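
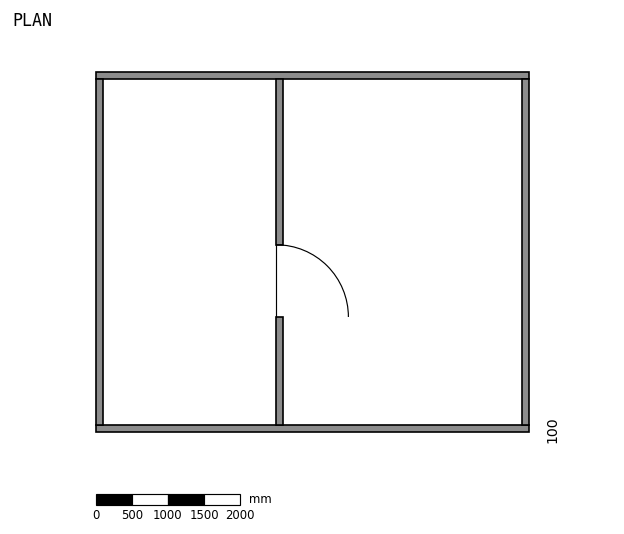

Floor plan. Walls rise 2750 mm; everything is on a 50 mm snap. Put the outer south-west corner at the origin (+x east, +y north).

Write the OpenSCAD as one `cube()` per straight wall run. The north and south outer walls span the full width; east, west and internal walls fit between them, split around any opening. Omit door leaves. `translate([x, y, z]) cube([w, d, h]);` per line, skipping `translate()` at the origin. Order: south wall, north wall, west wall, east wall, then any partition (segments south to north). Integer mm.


cube([6000, 100, 2750]);
translate([0, 4900, 0]) cube([6000, 100, 2750]);
translate([0, 100, 0]) cube([100, 4800, 2750]);
translate([5900, 100, 0]) cube([100, 4800, 2750]);
translate([2500, 100, 0]) cube([100, 1500, 2750]);
translate([2500, 2600, 0]) cube([100, 2300, 2750]);


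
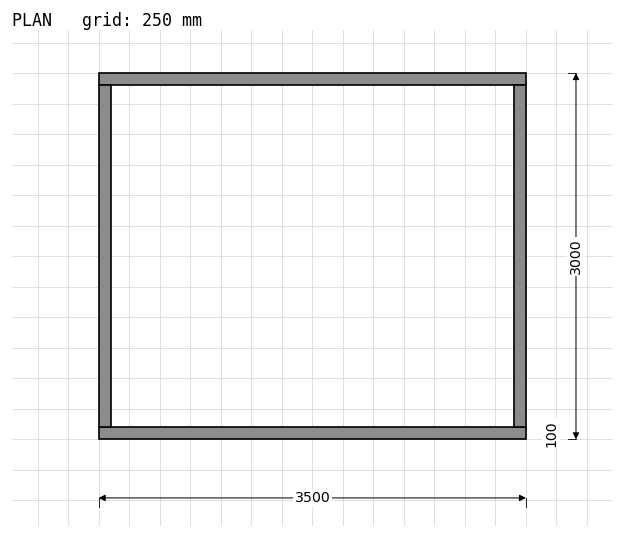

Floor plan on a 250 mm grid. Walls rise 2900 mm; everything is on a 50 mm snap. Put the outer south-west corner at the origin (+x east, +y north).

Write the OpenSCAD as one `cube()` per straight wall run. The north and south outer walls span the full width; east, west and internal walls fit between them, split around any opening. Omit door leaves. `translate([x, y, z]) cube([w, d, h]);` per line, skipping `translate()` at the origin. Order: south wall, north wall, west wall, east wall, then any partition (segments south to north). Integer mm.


cube([3500, 100, 2900]);
translate([0, 2900, 0]) cube([3500, 100, 2900]);
translate([0, 100, 0]) cube([100, 2800, 2900]);
translate([3400, 100, 0]) cube([100, 2800, 2900]);


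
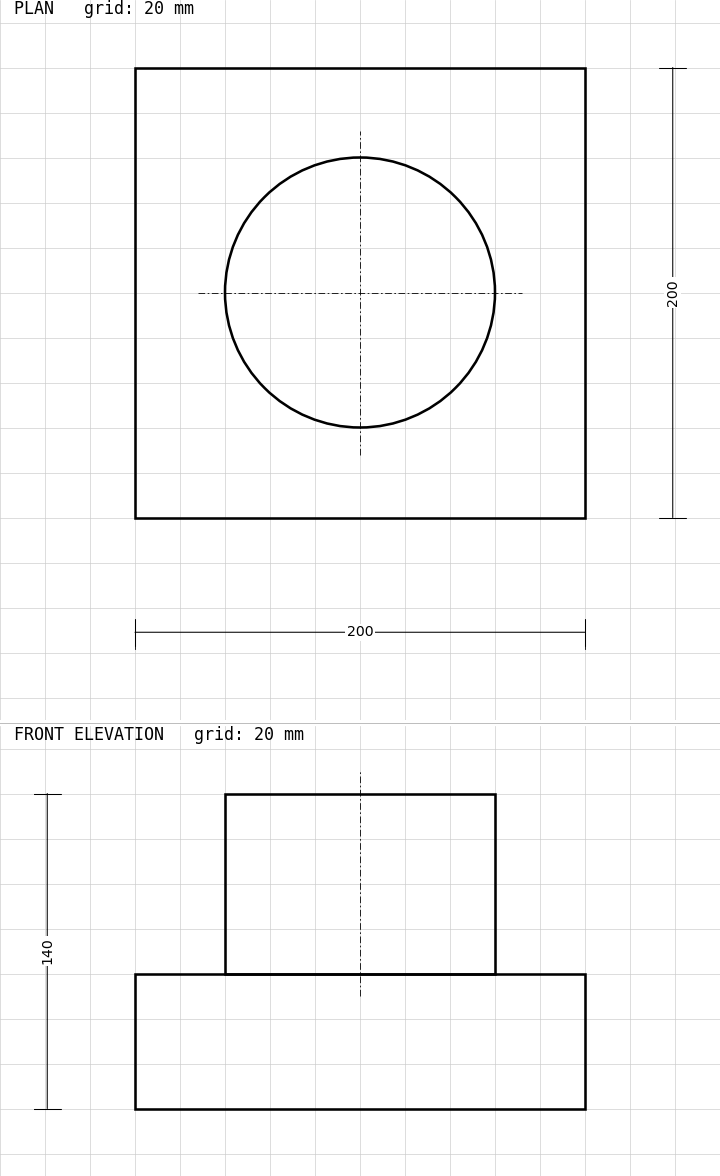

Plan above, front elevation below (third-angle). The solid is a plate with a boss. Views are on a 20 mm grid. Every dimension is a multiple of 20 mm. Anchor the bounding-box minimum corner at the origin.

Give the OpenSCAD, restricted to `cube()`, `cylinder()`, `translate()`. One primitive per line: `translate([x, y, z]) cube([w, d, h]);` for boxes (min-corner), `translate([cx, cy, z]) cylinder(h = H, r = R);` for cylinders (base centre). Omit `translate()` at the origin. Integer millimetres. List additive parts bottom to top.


cube([200, 200, 60]);
translate([100, 100, 60]) cylinder(h = 80, r = 60);


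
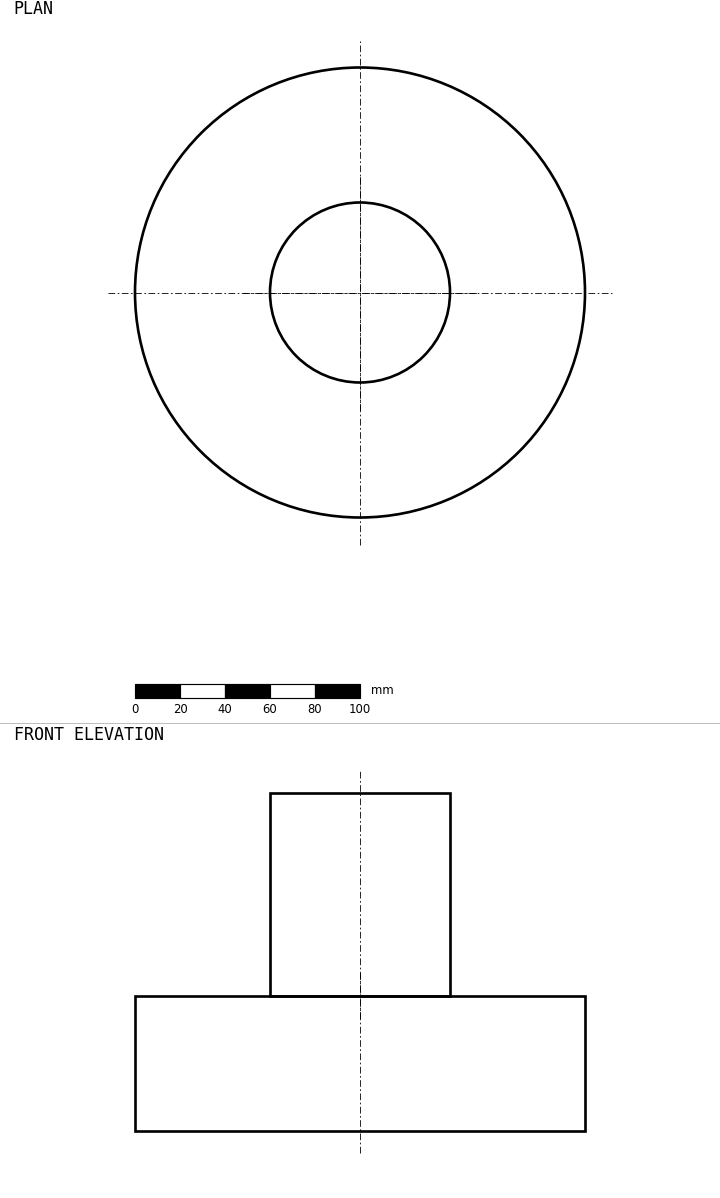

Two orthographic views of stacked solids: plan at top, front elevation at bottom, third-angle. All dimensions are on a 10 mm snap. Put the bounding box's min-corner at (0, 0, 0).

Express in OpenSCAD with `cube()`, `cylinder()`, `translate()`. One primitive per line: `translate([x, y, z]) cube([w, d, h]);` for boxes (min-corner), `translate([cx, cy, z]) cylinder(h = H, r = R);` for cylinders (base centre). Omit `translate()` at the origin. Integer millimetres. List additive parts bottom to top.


translate([100, 100, 0]) cylinder(h = 60, r = 100);
translate([100, 100, 60]) cylinder(h = 90, r = 40);


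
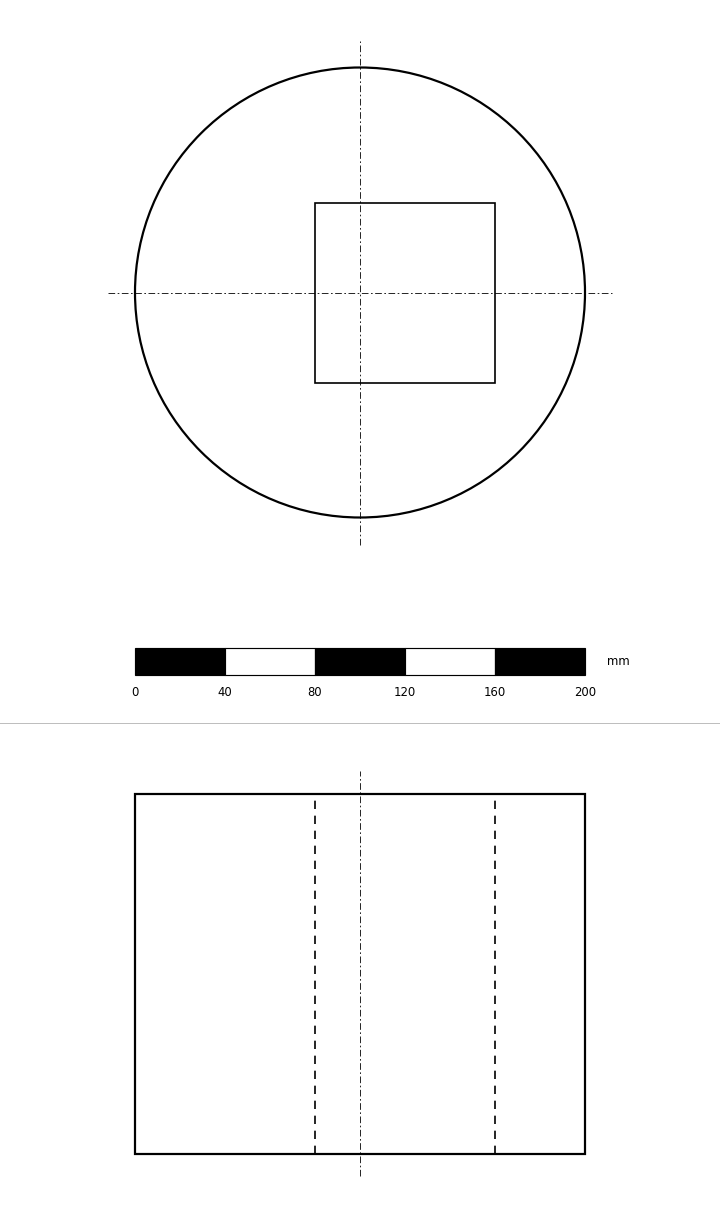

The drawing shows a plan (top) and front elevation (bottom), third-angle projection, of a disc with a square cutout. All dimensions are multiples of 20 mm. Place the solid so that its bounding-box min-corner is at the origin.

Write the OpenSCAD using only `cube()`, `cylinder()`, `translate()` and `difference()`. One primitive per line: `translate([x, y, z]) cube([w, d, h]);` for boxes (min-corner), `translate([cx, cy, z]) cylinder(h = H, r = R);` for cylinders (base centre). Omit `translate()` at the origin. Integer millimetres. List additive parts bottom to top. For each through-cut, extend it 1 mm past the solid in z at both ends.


difference() {
  translate([100, 100, 0]) cylinder(h = 160, r = 100);
  translate([80, 60, -1]) cube([80, 80, 162]);
}


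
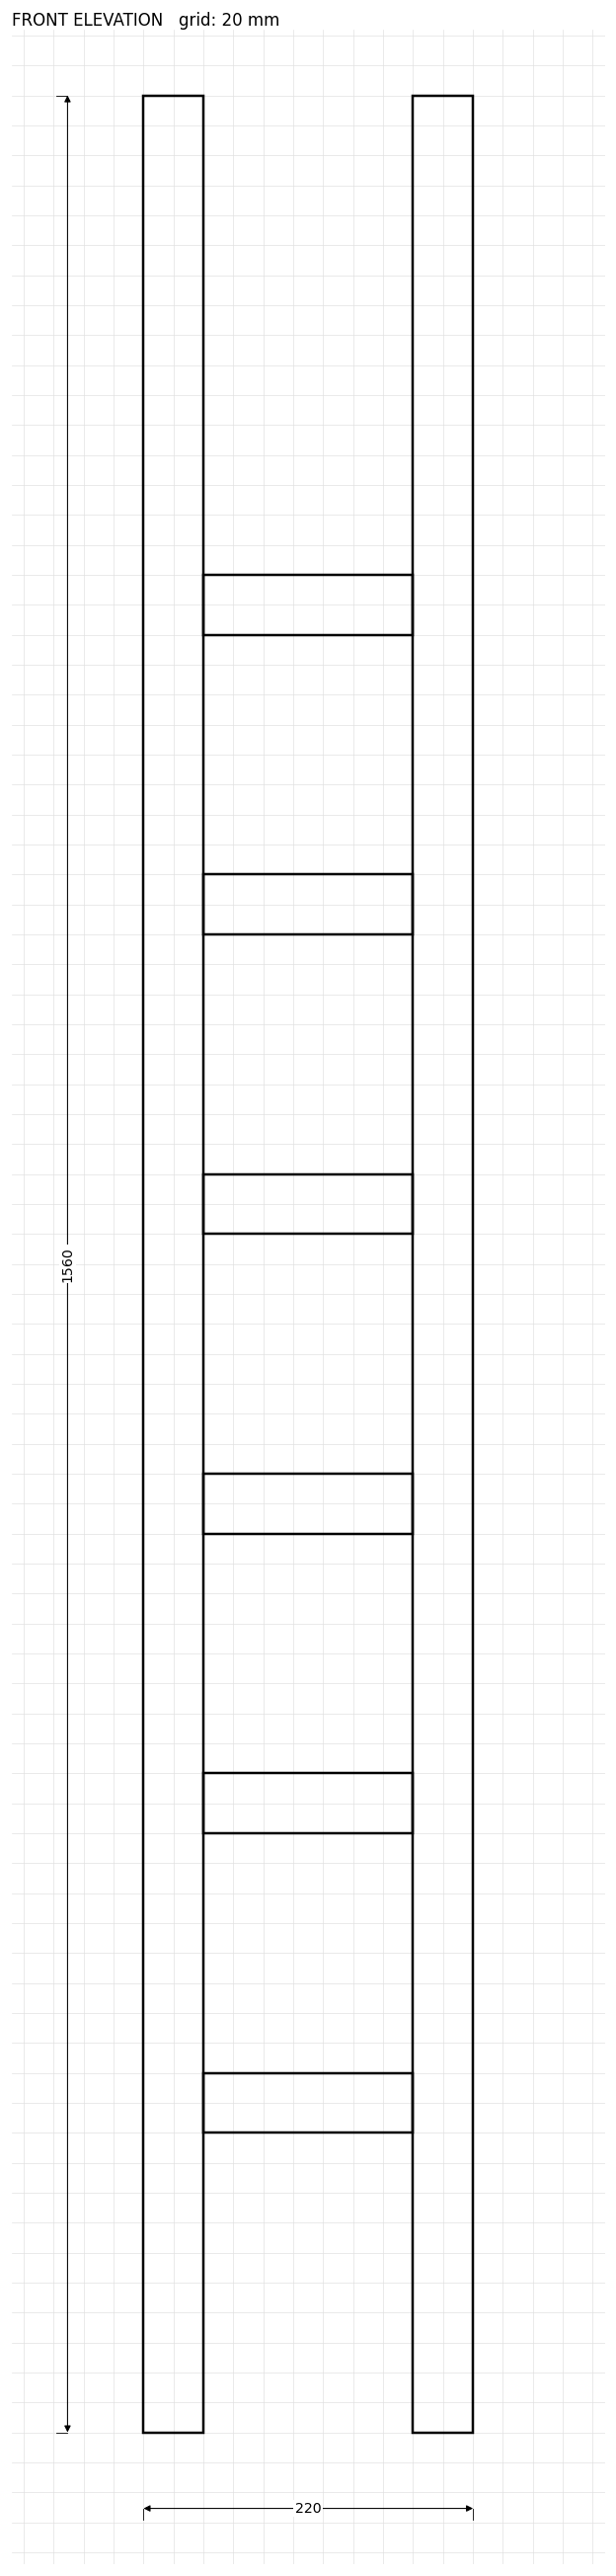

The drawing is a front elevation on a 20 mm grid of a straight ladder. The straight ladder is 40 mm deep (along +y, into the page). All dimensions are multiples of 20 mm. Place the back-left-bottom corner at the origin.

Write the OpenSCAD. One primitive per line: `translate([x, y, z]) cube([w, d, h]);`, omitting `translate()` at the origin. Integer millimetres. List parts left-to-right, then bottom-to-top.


cube([40, 40, 1560]);
translate([40, 0, 200]) cube([140, 40, 40]);
translate([40, 0, 400]) cube([140, 40, 40]);
translate([40, 0, 600]) cube([140, 40, 40]);
translate([40, 0, 800]) cube([140, 40, 40]);
translate([40, 0, 1000]) cube([140, 40, 40]);
translate([40, 0, 1200]) cube([140, 40, 40]);
translate([180, 0, 0]) cube([40, 40, 1560]);


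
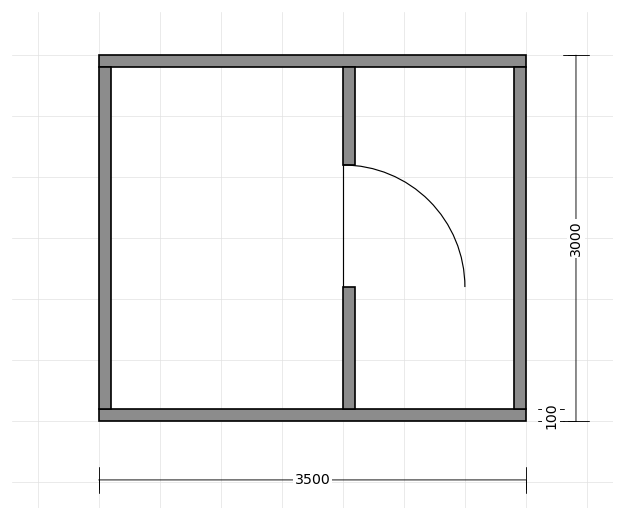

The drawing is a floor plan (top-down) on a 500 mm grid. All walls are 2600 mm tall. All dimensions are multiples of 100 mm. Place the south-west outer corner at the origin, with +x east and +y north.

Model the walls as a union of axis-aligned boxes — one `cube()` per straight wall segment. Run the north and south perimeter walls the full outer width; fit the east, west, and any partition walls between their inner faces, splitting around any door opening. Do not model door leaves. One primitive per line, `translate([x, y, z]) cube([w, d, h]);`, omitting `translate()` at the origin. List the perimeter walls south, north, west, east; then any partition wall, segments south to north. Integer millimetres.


cube([3500, 100, 2600]);
translate([0, 2900, 0]) cube([3500, 100, 2600]);
translate([0, 100, 0]) cube([100, 2800, 2600]);
translate([3400, 100, 0]) cube([100, 2800, 2600]);
translate([2000, 100, 0]) cube([100, 1000, 2600]);
translate([2000, 2100, 0]) cube([100, 800, 2600]);


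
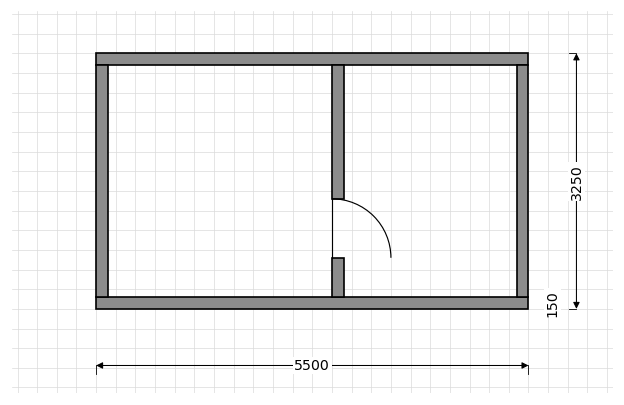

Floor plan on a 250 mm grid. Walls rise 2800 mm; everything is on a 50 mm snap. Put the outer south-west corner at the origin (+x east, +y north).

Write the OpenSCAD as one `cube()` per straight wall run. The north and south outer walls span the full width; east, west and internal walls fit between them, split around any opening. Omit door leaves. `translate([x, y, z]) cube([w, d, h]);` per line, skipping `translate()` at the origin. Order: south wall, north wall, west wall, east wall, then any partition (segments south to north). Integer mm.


cube([5500, 150, 2800]);
translate([0, 3100, 0]) cube([5500, 150, 2800]);
translate([0, 150, 0]) cube([150, 2950, 2800]);
translate([5350, 150, 0]) cube([150, 2950, 2800]);
translate([3000, 150, 0]) cube([150, 500, 2800]);
translate([3000, 1400, 0]) cube([150, 1700, 2800]);


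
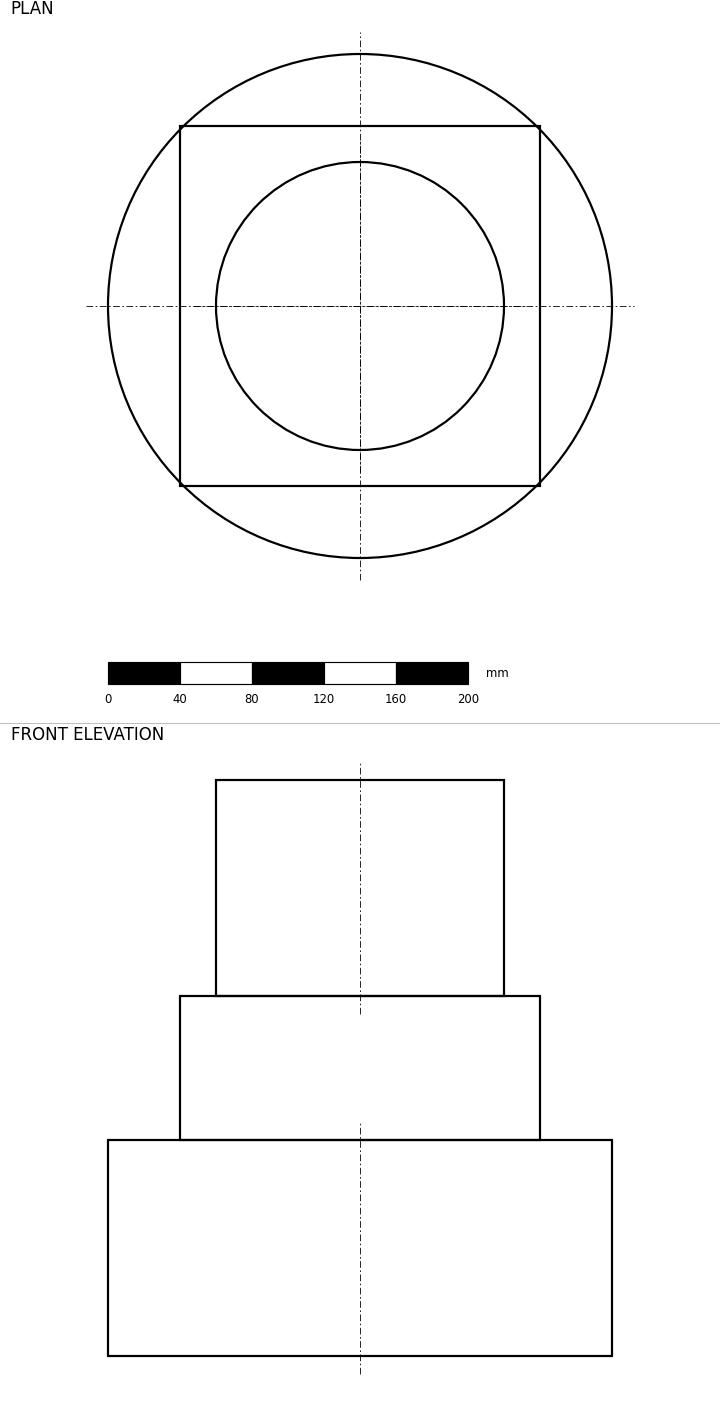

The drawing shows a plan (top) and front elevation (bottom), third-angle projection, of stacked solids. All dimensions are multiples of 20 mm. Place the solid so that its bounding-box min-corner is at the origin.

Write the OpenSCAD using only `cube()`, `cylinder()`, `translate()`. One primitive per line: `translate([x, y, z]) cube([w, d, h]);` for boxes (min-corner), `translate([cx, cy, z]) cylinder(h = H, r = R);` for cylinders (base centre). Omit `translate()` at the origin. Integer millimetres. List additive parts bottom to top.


translate([140, 140, 0]) cylinder(h = 120, r = 140);
translate([40, 40, 120]) cube([200, 200, 80]);
translate([140, 140, 200]) cylinder(h = 120, r = 80);


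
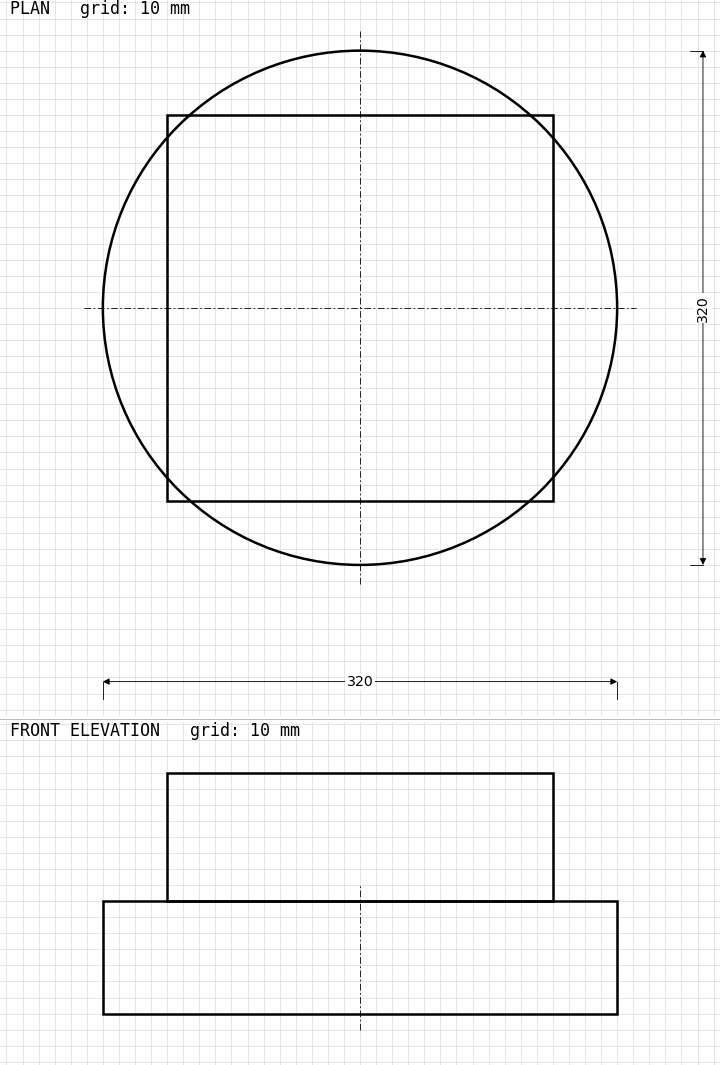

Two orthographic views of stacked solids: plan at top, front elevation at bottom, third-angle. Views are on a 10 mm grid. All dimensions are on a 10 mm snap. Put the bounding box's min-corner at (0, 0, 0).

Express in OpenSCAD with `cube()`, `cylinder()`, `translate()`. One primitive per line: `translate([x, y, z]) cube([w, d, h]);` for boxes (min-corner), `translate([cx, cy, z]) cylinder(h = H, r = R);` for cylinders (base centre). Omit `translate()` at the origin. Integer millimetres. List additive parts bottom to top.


translate([160, 160, 0]) cylinder(h = 70, r = 160);
translate([40, 40, 70]) cube([240, 240, 80]);


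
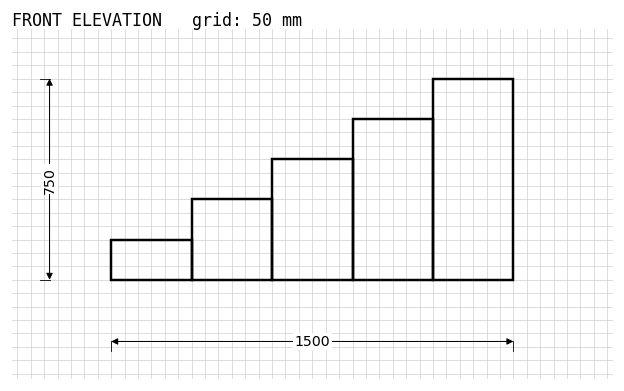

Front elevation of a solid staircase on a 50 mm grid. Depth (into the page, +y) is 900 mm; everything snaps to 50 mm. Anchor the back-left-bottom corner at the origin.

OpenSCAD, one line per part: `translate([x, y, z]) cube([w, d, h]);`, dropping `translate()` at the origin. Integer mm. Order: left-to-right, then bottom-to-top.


cube([300, 900, 150]);
translate([300, 0, 0]) cube([300, 900, 300]);
translate([600, 0, 0]) cube([300, 900, 450]);
translate([900, 0, 0]) cube([300, 900, 600]);
translate([1200, 0, 0]) cube([300, 900, 750]);


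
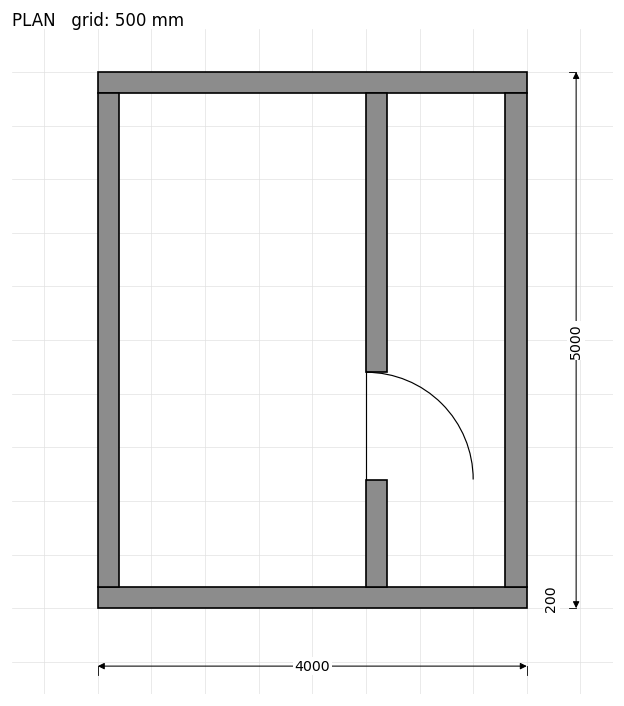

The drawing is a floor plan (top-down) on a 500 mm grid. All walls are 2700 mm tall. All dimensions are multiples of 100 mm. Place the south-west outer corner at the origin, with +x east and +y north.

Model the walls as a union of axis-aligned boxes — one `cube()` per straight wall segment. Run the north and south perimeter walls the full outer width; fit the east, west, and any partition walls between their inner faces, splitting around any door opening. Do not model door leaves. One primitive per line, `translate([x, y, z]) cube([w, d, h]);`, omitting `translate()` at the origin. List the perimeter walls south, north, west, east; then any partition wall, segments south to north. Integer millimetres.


cube([4000, 200, 2700]);
translate([0, 4800, 0]) cube([4000, 200, 2700]);
translate([0, 200, 0]) cube([200, 4600, 2700]);
translate([3800, 200, 0]) cube([200, 4600, 2700]);
translate([2500, 200, 0]) cube([200, 1000, 2700]);
translate([2500, 2200, 0]) cube([200, 2600, 2700]);


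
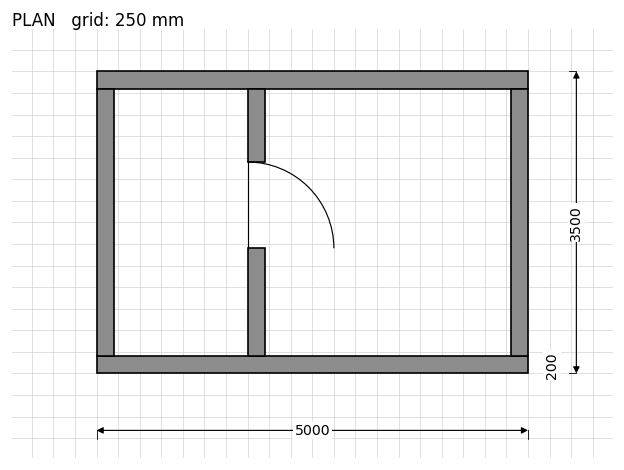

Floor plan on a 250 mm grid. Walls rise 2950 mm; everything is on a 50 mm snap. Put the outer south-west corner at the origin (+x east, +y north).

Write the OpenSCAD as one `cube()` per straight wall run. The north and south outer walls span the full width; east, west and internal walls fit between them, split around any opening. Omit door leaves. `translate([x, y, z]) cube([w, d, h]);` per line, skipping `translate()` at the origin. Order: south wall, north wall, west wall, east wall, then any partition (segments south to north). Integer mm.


cube([5000, 200, 2950]);
translate([0, 3300, 0]) cube([5000, 200, 2950]);
translate([0, 200, 0]) cube([200, 3100, 2950]);
translate([4800, 200, 0]) cube([200, 3100, 2950]);
translate([1750, 200, 0]) cube([200, 1250, 2950]);
translate([1750, 2450, 0]) cube([200, 850, 2950]);


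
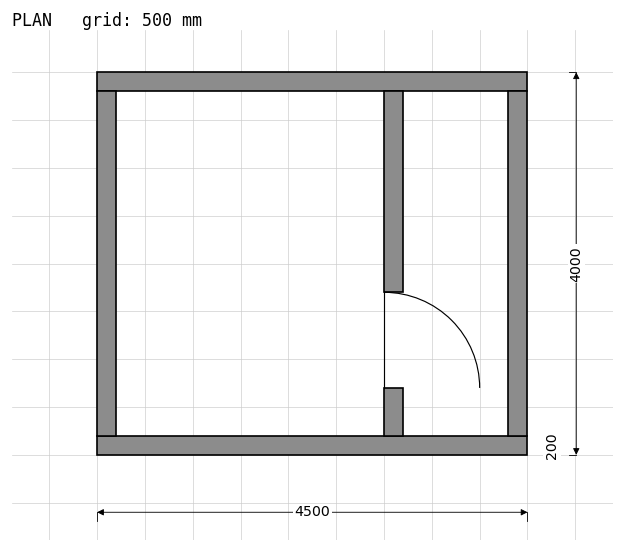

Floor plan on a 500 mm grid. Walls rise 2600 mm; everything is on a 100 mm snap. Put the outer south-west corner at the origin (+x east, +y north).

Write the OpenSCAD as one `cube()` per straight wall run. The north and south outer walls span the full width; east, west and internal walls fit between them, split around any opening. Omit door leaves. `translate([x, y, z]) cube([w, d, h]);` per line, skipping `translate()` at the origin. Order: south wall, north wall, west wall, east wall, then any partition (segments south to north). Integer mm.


cube([4500, 200, 2600]);
translate([0, 3800, 0]) cube([4500, 200, 2600]);
translate([0, 200, 0]) cube([200, 3600, 2600]);
translate([4300, 200, 0]) cube([200, 3600, 2600]);
translate([3000, 200, 0]) cube([200, 500, 2600]);
translate([3000, 1700, 0]) cube([200, 2100, 2600]);


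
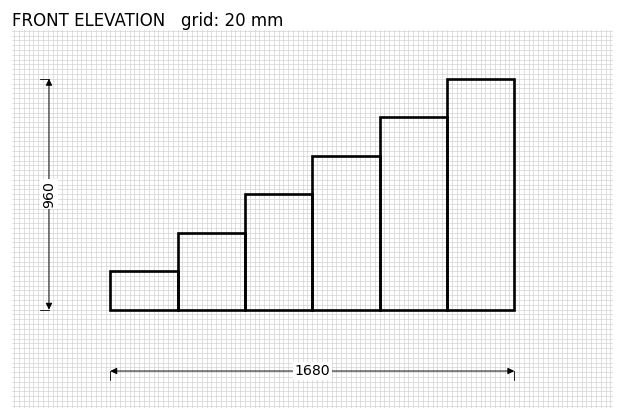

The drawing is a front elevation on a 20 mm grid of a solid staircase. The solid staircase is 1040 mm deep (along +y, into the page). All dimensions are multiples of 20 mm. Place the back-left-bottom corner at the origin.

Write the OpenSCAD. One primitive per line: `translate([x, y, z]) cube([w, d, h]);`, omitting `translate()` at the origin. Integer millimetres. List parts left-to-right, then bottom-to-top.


cube([280, 1040, 160]);
translate([280, 0, 0]) cube([280, 1040, 320]);
translate([560, 0, 0]) cube([280, 1040, 480]);
translate([840, 0, 0]) cube([280, 1040, 640]);
translate([1120, 0, 0]) cube([280, 1040, 800]);
translate([1400, 0, 0]) cube([280, 1040, 960]);


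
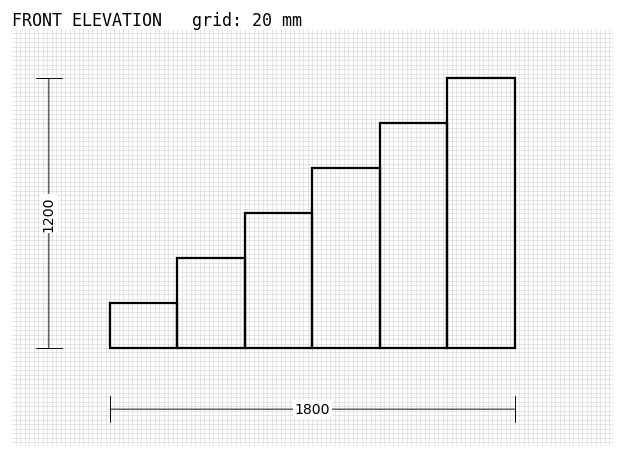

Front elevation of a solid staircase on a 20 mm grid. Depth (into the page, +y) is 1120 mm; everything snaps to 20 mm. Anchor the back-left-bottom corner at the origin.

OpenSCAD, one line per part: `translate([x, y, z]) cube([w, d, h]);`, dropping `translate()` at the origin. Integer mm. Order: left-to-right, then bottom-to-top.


cube([300, 1120, 200]);
translate([300, 0, 0]) cube([300, 1120, 400]);
translate([600, 0, 0]) cube([300, 1120, 600]);
translate([900, 0, 0]) cube([300, 1120, 800]);
translate([1200, 0, 0]) cube([300, 1120, 1000]);
translate([1500, 0, 0]) cube([300, 1120, 1200]);


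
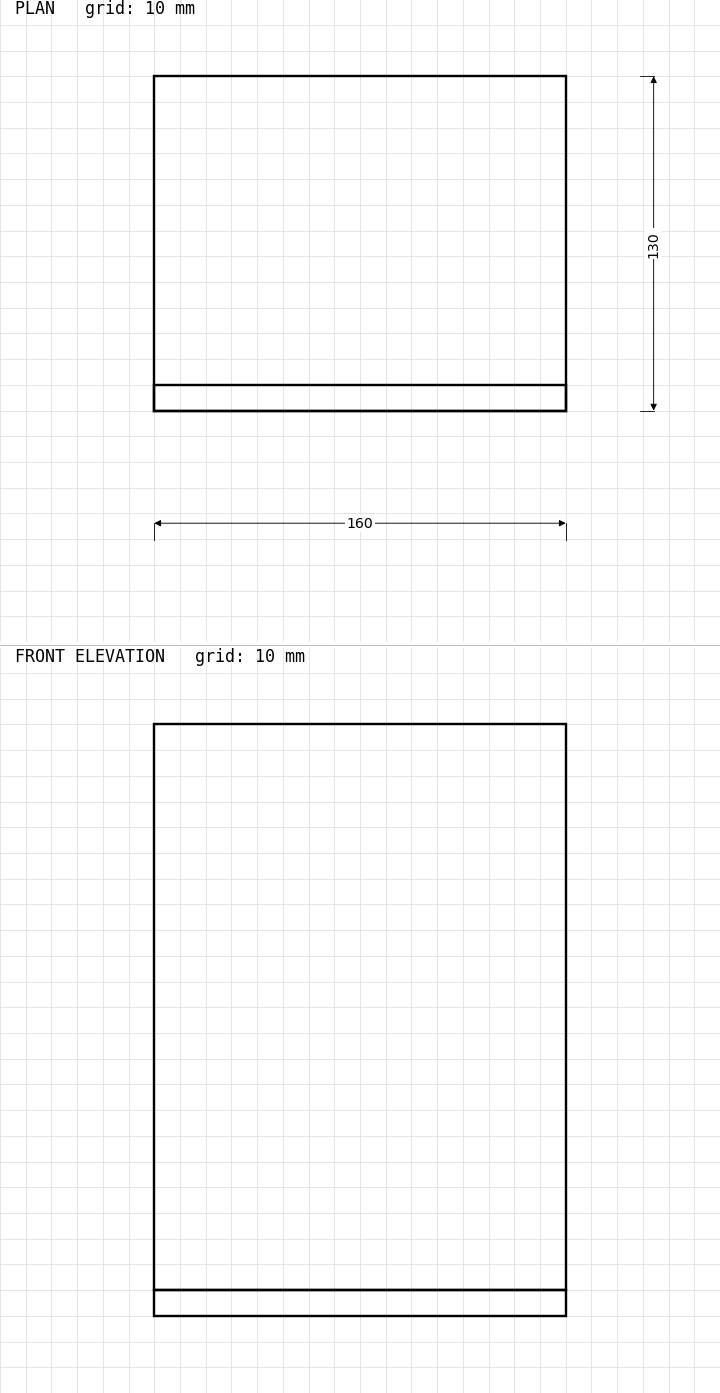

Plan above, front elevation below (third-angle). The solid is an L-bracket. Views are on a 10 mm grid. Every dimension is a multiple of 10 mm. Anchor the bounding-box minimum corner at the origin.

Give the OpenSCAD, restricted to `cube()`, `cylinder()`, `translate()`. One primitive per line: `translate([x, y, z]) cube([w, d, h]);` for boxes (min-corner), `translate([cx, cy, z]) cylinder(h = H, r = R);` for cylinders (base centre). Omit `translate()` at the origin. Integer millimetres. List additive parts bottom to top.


cube([160, 130, 10]);
translate([0, 0, 10]) cube([160, 10, 220]);


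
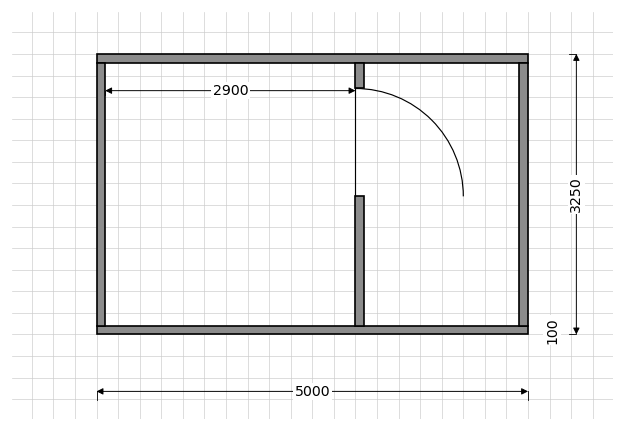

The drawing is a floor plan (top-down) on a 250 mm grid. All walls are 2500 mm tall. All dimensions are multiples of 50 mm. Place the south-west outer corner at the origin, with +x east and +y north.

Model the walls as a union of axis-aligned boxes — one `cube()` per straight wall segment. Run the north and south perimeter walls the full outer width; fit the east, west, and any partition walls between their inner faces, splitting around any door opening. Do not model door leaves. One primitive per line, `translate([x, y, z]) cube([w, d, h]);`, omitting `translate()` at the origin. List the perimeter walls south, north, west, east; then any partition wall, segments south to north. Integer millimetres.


cube([5000, 100, 2500]);
translate([0, 3150, 0]) cube([5000, 100, 2500]);
translate([0, 100, 0]) cube([100, 3050, 2500]);
translate([4900, 100, 0]) cube([100, 3050, 2500]);
translate([3000, 100, 0]) cube([100, 1500, 2500]);
translate([3000, 2850, 0]) cube([100, 300, 2500]);


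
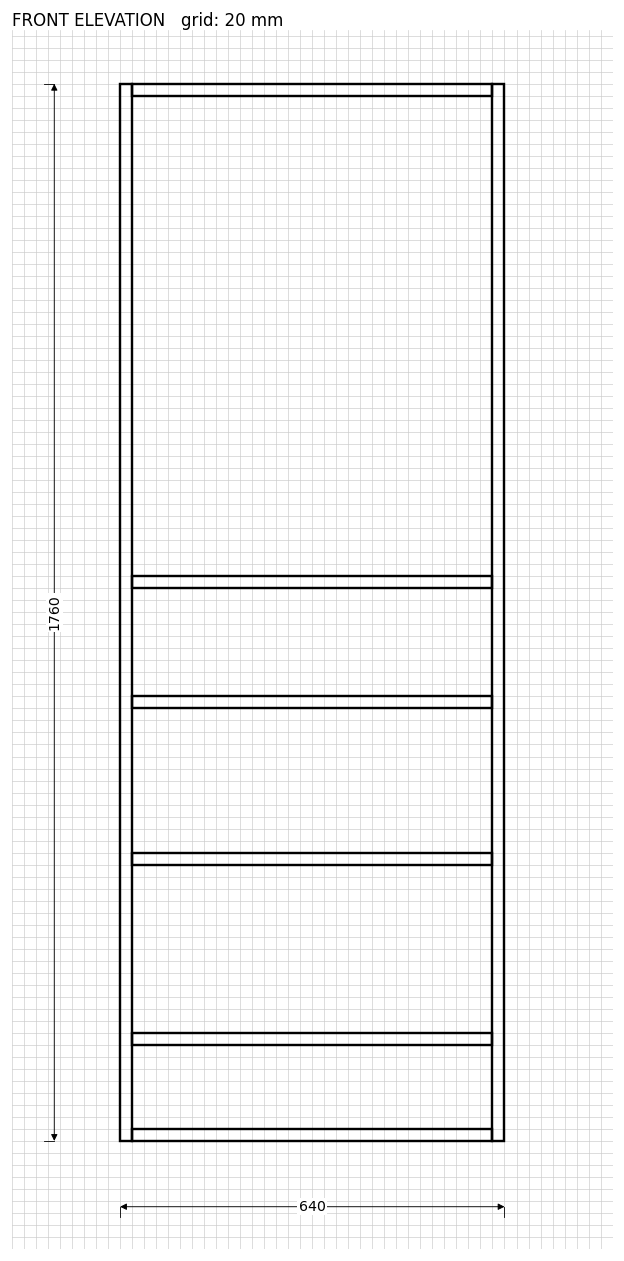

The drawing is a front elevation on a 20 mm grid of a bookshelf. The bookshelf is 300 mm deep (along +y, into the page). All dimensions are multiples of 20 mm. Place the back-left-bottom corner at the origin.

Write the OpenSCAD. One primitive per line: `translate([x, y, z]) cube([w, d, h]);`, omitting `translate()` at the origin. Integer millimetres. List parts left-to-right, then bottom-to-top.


cube([20, 300, 1760]);
translate([20, 0, 0]) cube([600, 300, 20]);
translate([20, 0, 160]) cube([600, 300, 20]);
translate([20, 0, 460]) cube([600, 300, 20]);
translate([20, 0, 720]) cube([600, 300, 20]);
translate([20, 0, 920]) cube([600, 300, 20]);
translate([20, 0, 1740]) cube([600, 300, 20]);
translate([620, 0, 0]) cube([20, 300, 1760]);


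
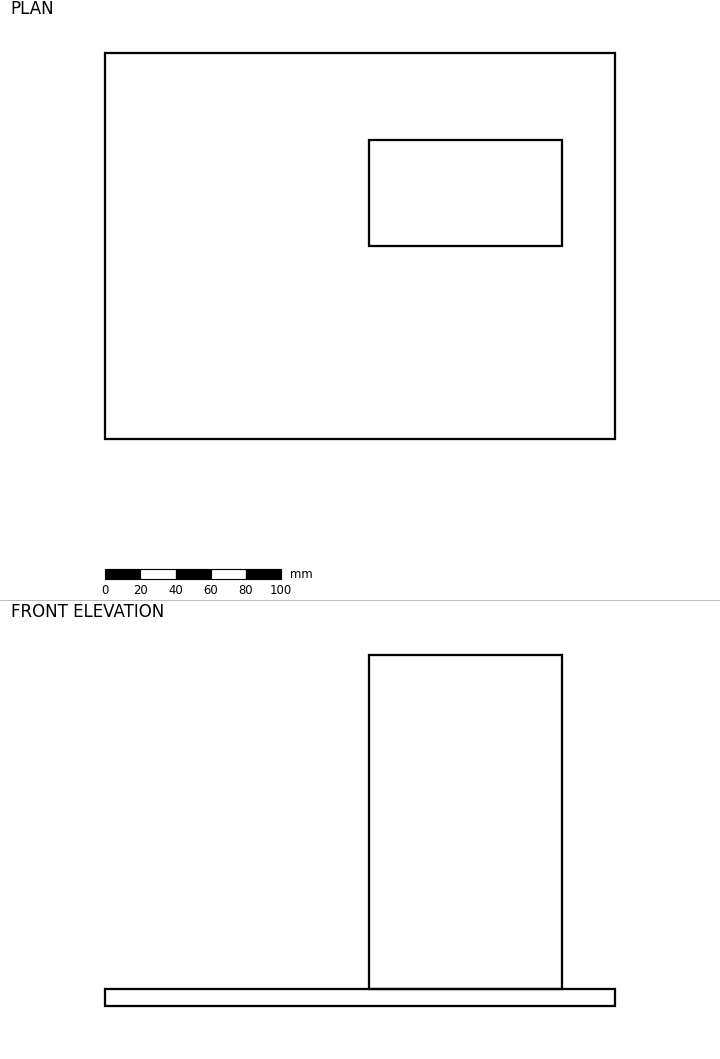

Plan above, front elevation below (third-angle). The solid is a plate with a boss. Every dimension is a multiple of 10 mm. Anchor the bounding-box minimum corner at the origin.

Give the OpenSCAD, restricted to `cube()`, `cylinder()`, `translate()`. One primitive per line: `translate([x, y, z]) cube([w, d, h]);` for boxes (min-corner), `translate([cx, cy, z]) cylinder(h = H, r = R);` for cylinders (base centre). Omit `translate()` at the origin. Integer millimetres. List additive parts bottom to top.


cube([290, 220, 10]);
translate([150, 110, 10]) cube([110, 60, 190]);


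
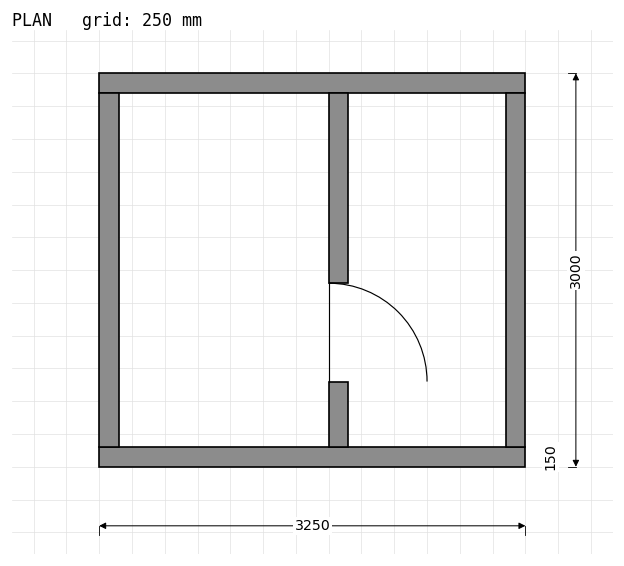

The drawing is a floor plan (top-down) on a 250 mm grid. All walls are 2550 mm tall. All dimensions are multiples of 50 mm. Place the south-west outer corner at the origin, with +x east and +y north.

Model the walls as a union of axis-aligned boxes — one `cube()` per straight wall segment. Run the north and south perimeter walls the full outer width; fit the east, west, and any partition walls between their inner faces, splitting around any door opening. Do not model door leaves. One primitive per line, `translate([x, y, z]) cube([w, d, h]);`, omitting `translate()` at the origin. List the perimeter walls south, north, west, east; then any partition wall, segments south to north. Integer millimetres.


cube([3250, 150, 2550]);
translate([0, 2850, 0]) cube([3250, 150, 2550]);
translate([0, 150, 0]) cube([150, 2700, 2550]);
translate([3100, 150, 0]) cube([150, 2700, 2550]);
translate([1750, 150, 0]) cube([150, 500, 2550]);
translate([1750, 1400, 0]) cube([150, 1450, 2550]);


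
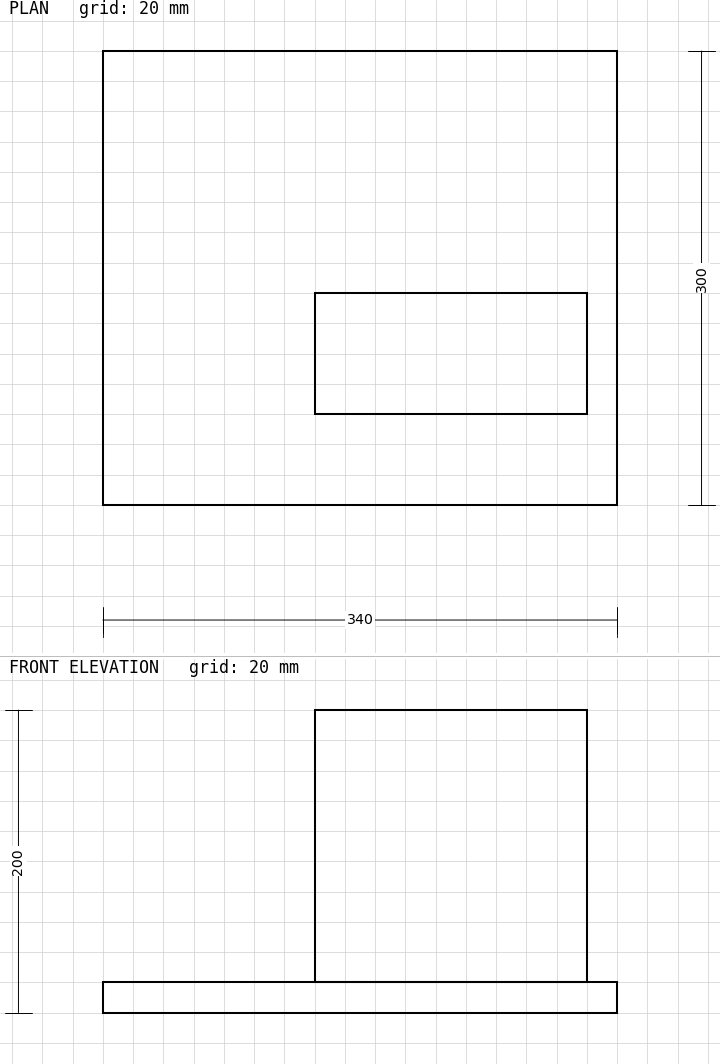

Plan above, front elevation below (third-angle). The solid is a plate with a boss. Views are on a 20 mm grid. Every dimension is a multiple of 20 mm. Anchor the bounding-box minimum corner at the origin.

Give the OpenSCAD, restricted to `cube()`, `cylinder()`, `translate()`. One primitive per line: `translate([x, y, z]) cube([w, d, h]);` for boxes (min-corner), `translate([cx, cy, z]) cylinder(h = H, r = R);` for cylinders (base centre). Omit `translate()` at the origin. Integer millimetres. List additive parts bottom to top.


cube([340, 300, 20]);
translate([140, 60, 20]) cube([180, 80, 180]);


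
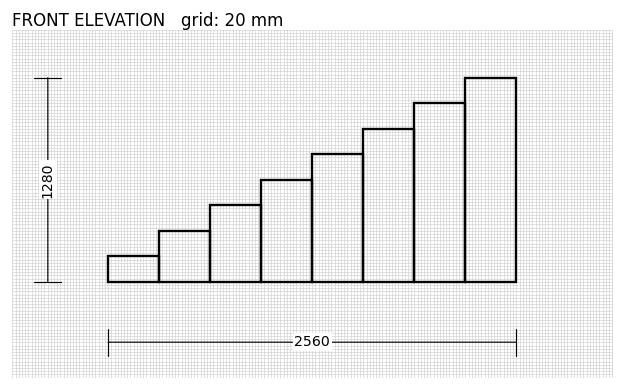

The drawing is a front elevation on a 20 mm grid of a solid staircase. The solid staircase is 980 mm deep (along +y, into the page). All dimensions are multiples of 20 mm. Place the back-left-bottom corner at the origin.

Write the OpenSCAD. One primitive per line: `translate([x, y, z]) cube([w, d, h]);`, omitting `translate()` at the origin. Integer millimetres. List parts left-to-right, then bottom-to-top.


cube([320, 980, 160]);
translate([320, 0, 0]) cube([320, 980, 320]);
translate([640, 0, 0]) cube([320, 980, 480]);
translate([960, 0, 0]) cube([320, 980, 640]);
translate([1280, 0, 0]) cube([320, 980, 800]);
translate([1600, 0, 0]) cube([320, 980, 960]);
translate([1920, 0, 0]) cube([320, 980, 1120]);
translate([2240, 0, 0]) cube([320, 980, 1280]);


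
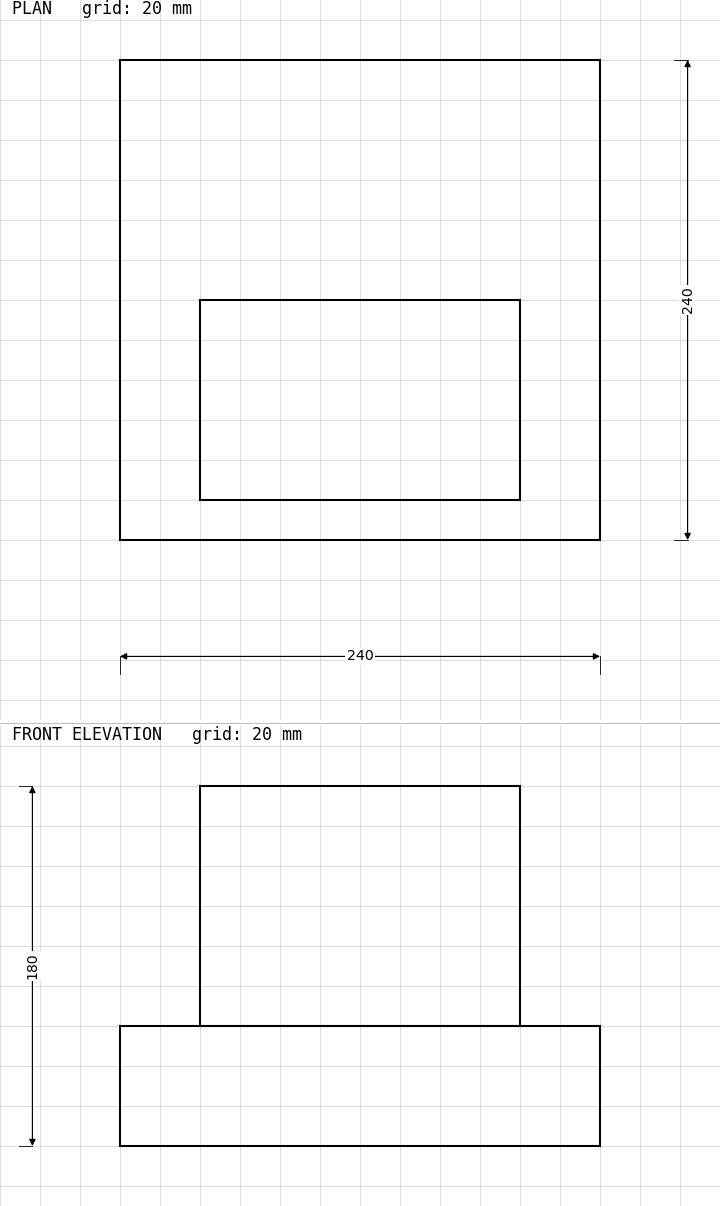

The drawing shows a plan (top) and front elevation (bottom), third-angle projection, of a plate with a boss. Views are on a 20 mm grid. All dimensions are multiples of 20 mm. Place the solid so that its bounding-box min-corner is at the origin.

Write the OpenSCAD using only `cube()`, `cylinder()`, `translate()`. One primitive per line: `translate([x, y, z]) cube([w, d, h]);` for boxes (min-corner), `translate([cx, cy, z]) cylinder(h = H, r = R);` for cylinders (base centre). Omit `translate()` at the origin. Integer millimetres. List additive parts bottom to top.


cube([240, 240, 60]);
translate([40, 20, 60]) cube([160, 100, 120]);


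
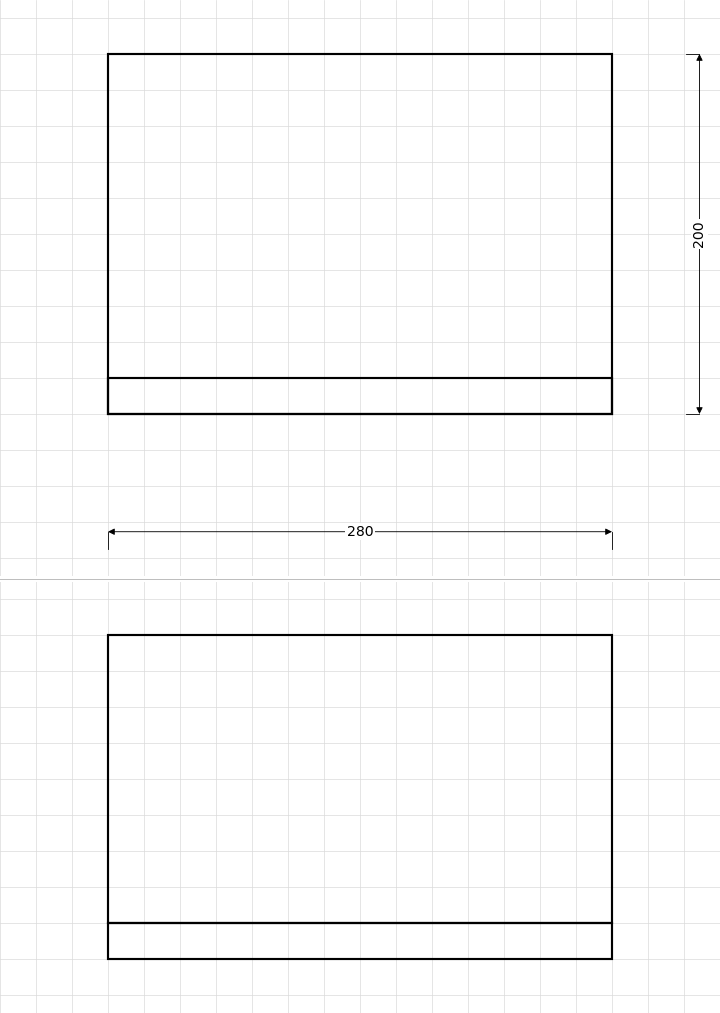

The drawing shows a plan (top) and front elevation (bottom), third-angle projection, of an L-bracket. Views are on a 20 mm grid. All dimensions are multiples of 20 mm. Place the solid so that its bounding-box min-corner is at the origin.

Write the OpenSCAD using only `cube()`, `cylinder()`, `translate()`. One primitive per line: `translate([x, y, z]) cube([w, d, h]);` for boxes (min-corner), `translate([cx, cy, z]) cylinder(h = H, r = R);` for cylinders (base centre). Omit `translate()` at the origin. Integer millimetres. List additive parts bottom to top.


cube([280, 200, 20]);
translate([0, 0, 20]) cube([280, 20, 160]);


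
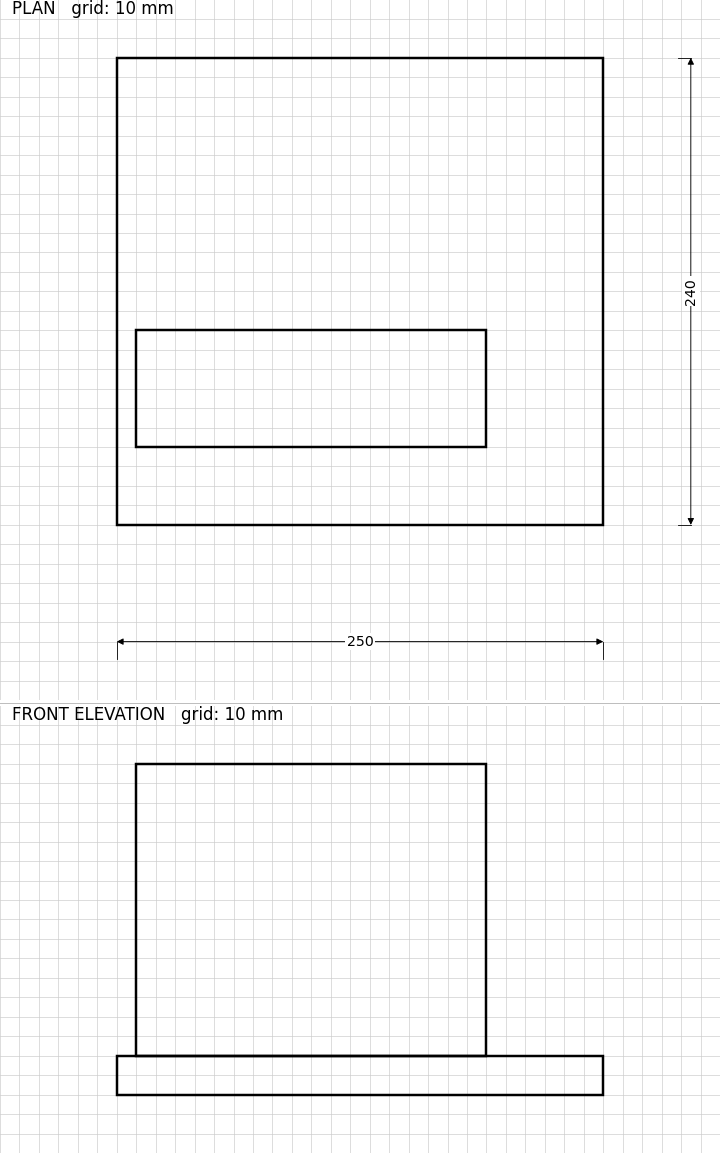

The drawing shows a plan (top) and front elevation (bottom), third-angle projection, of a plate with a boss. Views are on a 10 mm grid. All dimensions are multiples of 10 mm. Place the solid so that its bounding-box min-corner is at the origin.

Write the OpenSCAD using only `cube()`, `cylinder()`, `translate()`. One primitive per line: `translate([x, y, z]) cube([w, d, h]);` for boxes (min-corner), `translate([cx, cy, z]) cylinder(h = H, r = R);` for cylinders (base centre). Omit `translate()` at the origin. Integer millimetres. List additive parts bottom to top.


cube([250, 240, 20]);
translate([10, 40, 20]) cube([180, 60, 150]);


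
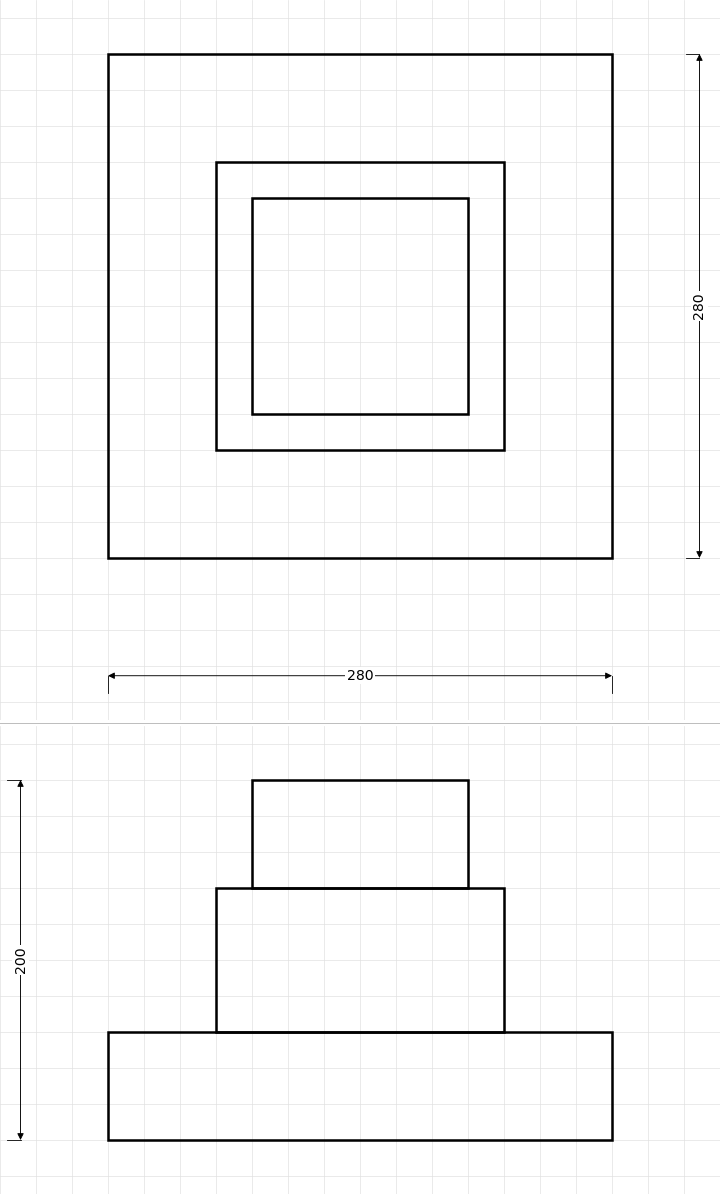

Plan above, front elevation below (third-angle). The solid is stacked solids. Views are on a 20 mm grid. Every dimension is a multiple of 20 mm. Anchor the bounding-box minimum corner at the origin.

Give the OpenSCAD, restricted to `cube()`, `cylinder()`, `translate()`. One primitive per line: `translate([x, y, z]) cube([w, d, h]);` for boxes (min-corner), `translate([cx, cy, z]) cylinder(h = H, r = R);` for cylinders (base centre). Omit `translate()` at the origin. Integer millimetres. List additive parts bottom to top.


cube([280, 280, 60]);
translate([60, 60, 60]) cube([160, 160, 80]);
translate([80, 80, 140]) cube([120, 120, 60]);


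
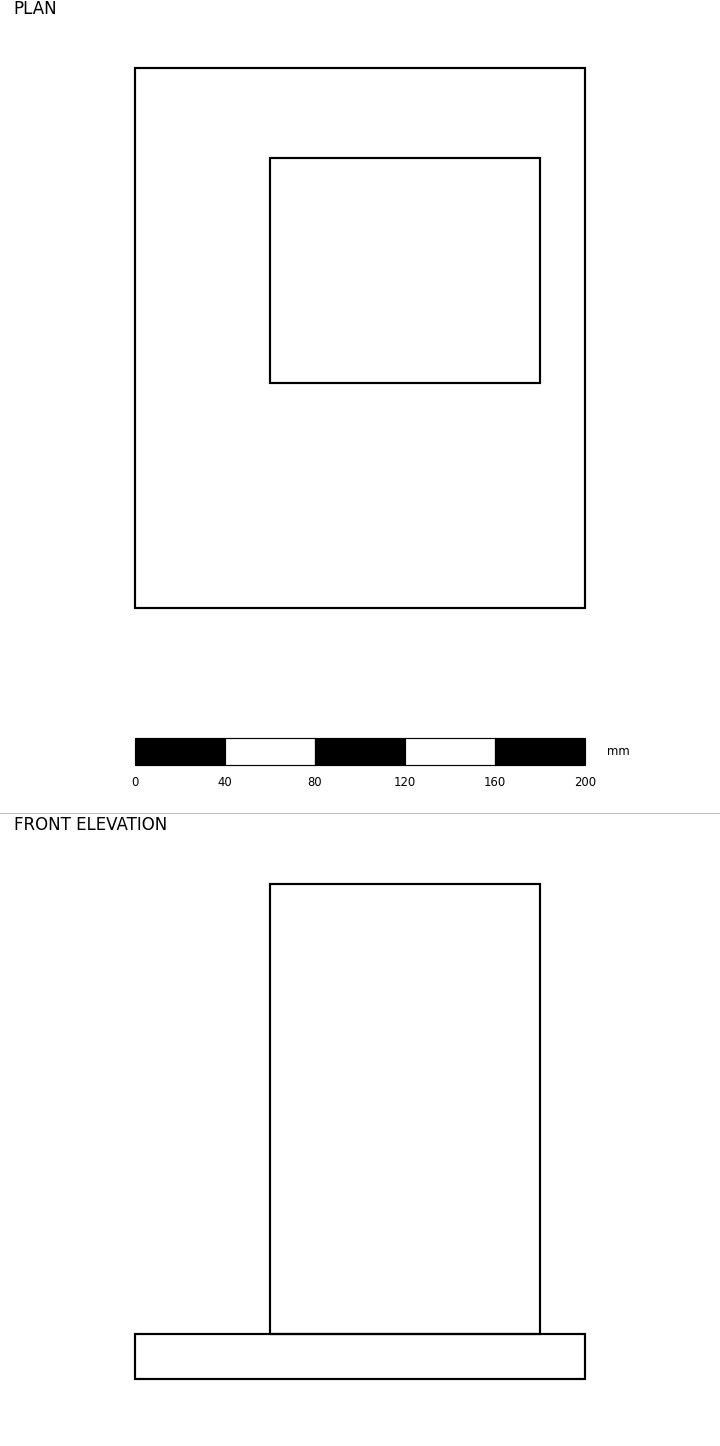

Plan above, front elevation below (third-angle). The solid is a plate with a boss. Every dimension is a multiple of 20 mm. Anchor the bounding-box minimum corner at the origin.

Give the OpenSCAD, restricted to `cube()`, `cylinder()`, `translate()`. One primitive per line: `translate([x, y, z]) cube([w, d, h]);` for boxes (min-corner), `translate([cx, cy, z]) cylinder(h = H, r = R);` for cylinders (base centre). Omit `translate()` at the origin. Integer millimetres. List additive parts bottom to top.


cube([200, 240, 20]);
translate([60, 100, 20]) cube([120, 100, 200]);


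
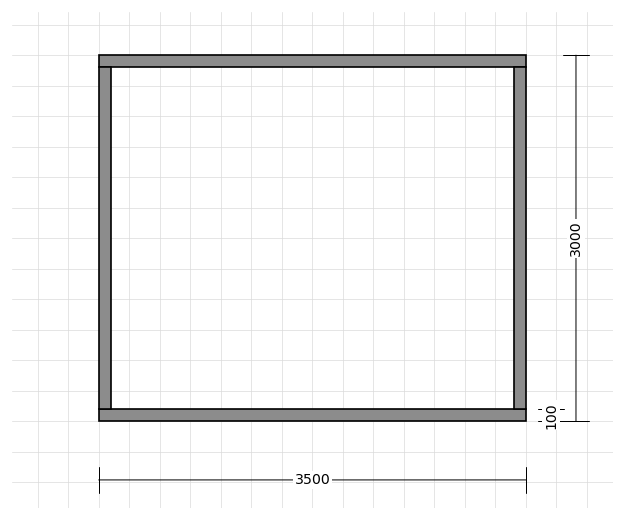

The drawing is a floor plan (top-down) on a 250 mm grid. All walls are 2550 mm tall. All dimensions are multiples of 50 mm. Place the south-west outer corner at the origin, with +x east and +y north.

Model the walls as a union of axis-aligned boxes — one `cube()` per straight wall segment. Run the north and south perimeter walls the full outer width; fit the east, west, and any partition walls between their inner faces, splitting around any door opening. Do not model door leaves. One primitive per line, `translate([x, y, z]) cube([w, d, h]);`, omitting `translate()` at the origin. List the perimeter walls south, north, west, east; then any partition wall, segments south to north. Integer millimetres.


cube([3500, 100, 2550]);
translate([0, 2900, 0]) cube([3500, 100, 2550]);
translate([0, 100, 0]) cube([100, 2800, 2550]);
translate([3400, 100, 0]) cube([100, 2800, 2550]);


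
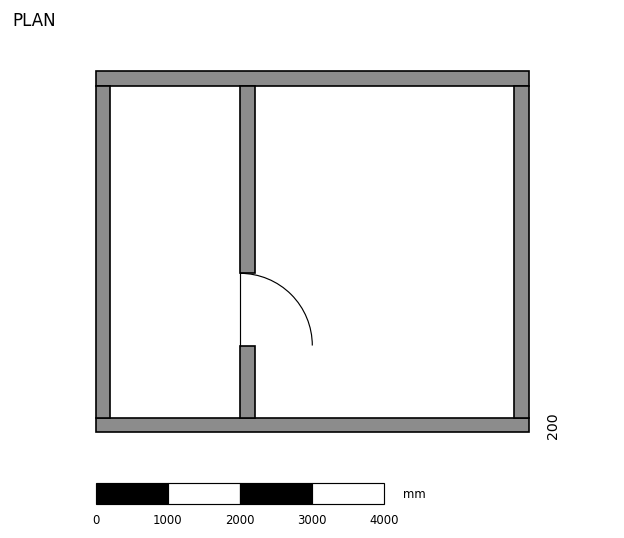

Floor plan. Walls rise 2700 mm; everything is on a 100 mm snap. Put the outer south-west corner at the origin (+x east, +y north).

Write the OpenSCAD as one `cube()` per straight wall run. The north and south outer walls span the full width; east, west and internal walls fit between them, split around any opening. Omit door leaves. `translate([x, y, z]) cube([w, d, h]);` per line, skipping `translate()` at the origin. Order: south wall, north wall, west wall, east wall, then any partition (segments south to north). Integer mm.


cube([6000, 200, 2700]);
translate([0, 4800, 0]) cube([6000, 200, 2700]);
translate([0, 200, 0]) cube([200, 4600, 2700]);
translate([5800, 200, 0]) cube([200, 4600, 2700]);
translate([2000, 200, 0]) cube([200, 1000, 2700]);
translate([2000, 2200, 0]) cube([200, 2600, 2700]);


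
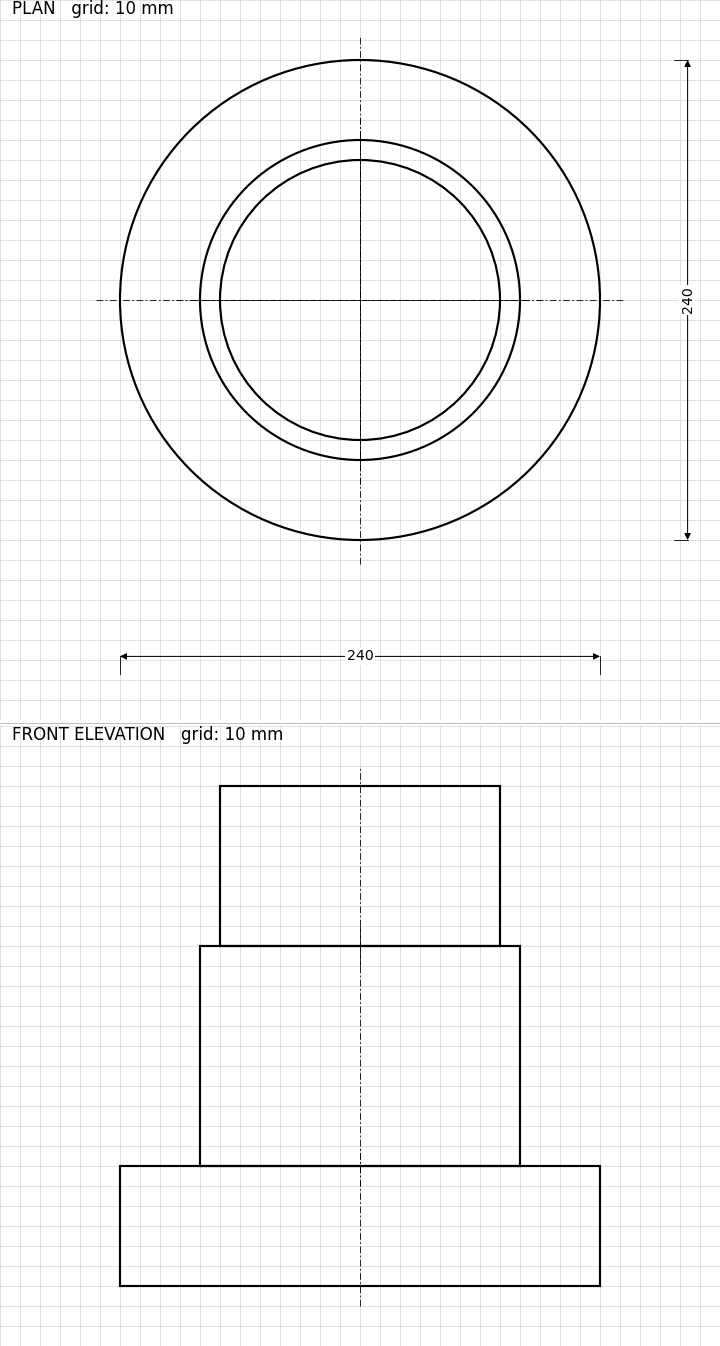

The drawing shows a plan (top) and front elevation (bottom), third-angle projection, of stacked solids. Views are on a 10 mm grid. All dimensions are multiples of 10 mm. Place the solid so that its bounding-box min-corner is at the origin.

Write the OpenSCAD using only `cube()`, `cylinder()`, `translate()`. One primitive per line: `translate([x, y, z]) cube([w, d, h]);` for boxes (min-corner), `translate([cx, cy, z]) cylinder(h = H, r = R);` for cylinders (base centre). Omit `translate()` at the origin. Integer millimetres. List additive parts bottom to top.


translate([120, 120, 0]) cylinder(h = 60, r = 120);
translate([120, 120, 60]) cylinder(h = 110, r = 80);
translate([120, 120, 170]) cylinder(h = 80, r = 70);


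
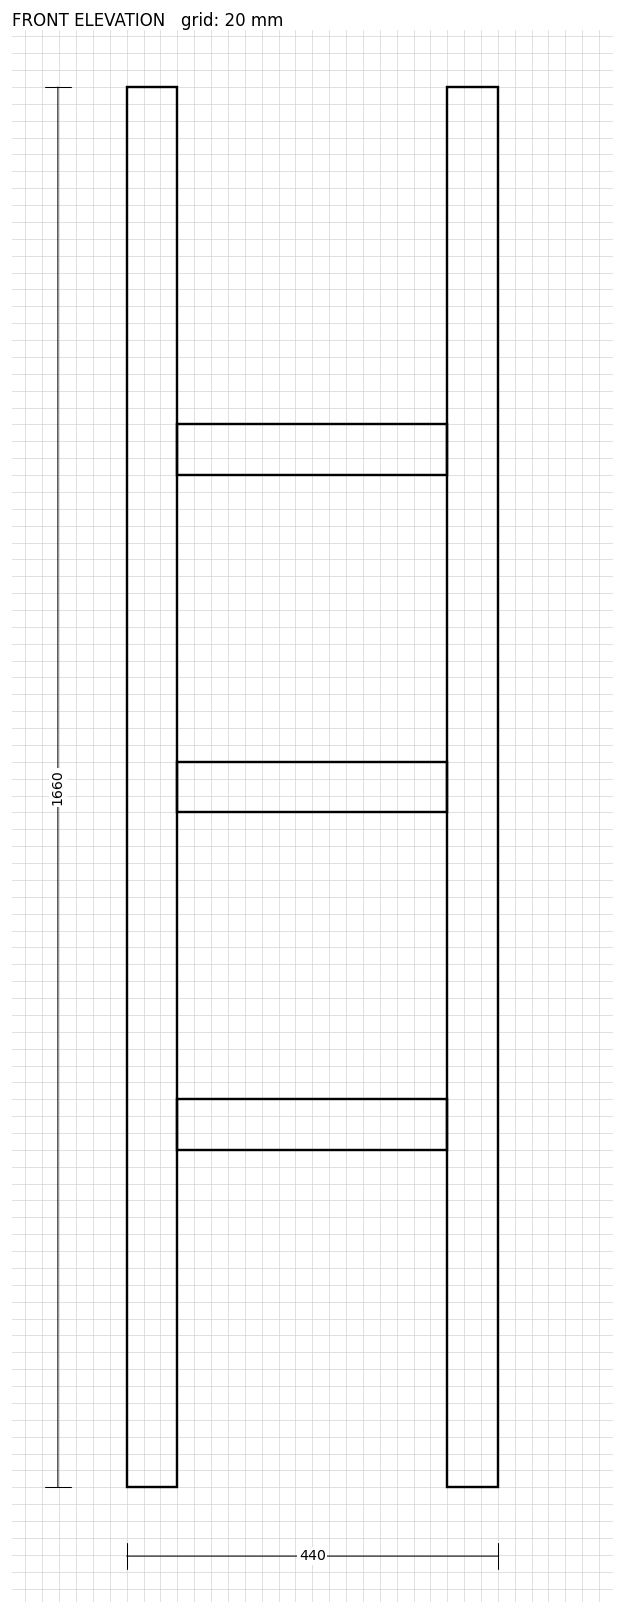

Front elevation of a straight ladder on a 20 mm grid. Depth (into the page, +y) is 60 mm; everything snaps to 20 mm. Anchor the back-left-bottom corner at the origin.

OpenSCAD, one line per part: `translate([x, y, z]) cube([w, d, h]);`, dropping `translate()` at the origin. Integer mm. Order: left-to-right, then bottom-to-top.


cube([60, 60, 1660]);
translate([60, 0, 400]) cube([320, 60, 60]);
translate([60, 0, 800]) cube([320, 60, 60]);
translate([60, 0, 1200]) cube([320, 60, 60]);
translate([380, 0, 0]) cube([60, 60, 1660]);


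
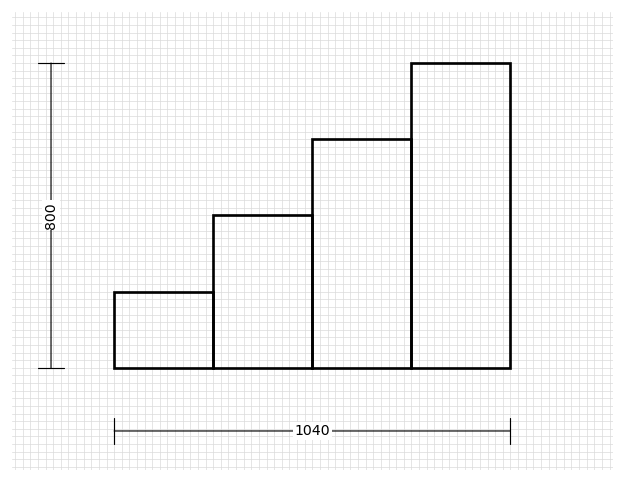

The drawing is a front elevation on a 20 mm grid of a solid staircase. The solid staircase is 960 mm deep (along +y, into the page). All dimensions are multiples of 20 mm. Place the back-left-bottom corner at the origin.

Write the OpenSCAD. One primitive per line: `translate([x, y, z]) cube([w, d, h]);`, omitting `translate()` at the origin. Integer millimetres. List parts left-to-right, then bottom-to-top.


cube([260, 960, 200]);
translate([260, 0, 0]) cube([260, 960, 400]);
translate([520, 0, 0]) cube([260, 960, 600]);
translate([780, 0, 0]) cube([260, 960, 800]);


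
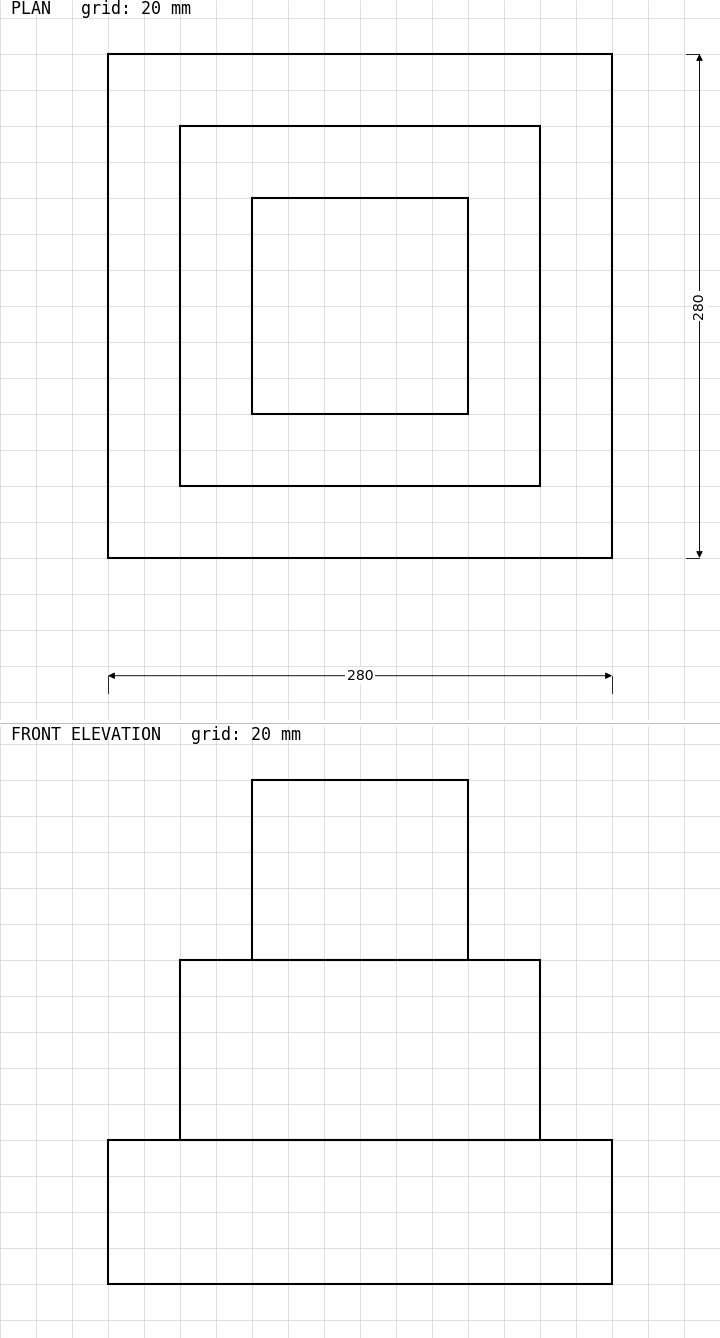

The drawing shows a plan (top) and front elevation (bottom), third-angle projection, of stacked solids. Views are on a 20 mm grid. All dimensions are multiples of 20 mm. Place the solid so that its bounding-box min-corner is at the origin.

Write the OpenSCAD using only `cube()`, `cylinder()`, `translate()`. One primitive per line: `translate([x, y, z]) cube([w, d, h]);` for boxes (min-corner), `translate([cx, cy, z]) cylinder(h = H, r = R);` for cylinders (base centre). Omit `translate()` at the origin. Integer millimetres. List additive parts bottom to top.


cube([280, 280, 80]);
translate([40, 40, 80]) cube([200, 200, 100]);
translate([80, 80, 180]) cube([120, 120, 100]);


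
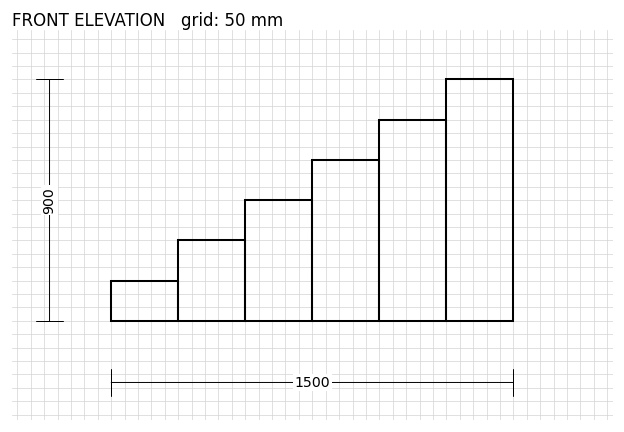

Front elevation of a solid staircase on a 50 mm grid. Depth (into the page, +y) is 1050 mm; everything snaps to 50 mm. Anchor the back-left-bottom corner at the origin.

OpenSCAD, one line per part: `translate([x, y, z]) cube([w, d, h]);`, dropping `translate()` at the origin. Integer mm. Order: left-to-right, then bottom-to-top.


cube([250, 1050, 150]);
translate([250, 0, 0]) cube([250, 1050, 300]);
translate([500, 0, 0]) cube([250, 1050, 450]);
translate([750, 0, 0]) cube([250, 1050, 600]);
translate([1000, 0, 0]) cube([250, 1050, 750]);
translate([1250, 0, 0]) cube([250, 1050, 900]);
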